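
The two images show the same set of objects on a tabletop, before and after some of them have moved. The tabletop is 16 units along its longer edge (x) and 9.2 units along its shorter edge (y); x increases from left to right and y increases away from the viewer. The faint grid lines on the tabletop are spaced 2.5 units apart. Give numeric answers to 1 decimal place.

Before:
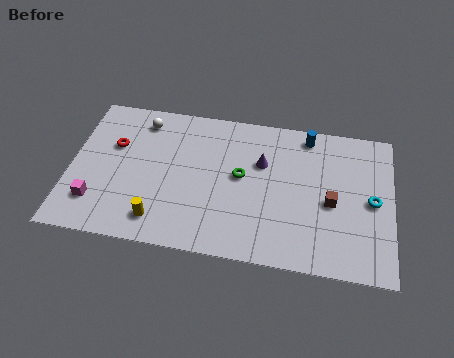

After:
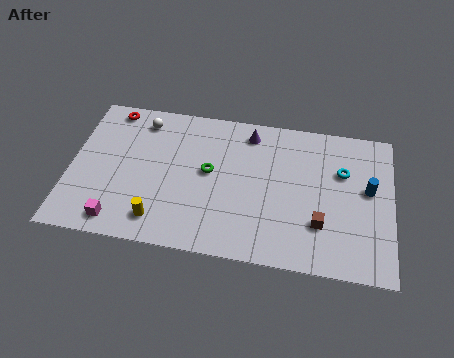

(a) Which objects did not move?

the white sphere and the yellow cylinder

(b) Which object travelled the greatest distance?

the blue cylinder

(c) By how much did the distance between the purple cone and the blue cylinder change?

+3.5

They were about 3.0 units apart before and 6.5 after — 3.5 units further apart.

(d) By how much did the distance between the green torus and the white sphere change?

-1.4

The distance was about 5.8 in the first image and 4.4 in the second, so they moved 1.4 units closer together.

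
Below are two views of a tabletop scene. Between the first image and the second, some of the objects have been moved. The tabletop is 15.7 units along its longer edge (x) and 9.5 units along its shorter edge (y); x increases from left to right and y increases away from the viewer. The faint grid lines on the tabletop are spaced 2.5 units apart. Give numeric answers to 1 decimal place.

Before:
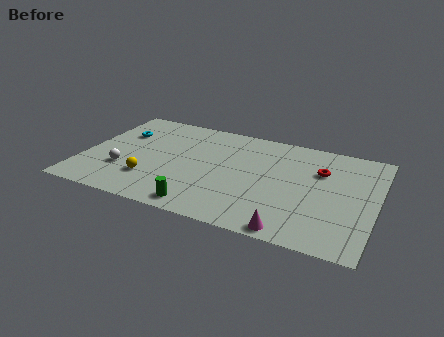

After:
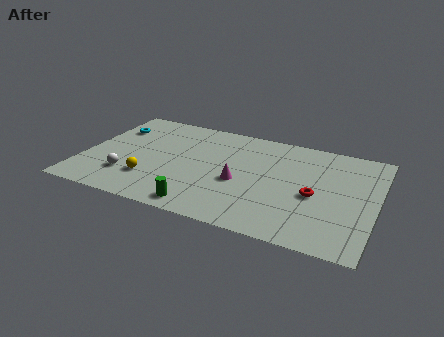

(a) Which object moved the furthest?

the magenta cone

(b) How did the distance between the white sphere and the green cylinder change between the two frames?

-0.5

The distance was about 4.9 in the first image and 4.4 in the second, so they moved 0.5 units closer together.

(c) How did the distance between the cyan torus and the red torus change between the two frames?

+0.7

Before: roughly 10.9 units apart; after: 11.6. That's 0.7 units further apart.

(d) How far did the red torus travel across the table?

2.3

From (12.6, 6.5) to (12.5, 4.2), the red torus covered √(0.1² + 2.3²) ≈ 2.3 units.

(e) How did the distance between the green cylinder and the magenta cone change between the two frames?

-1.4

They were about 4.8 units apart before and 3.4 after — 1.4 units closer together.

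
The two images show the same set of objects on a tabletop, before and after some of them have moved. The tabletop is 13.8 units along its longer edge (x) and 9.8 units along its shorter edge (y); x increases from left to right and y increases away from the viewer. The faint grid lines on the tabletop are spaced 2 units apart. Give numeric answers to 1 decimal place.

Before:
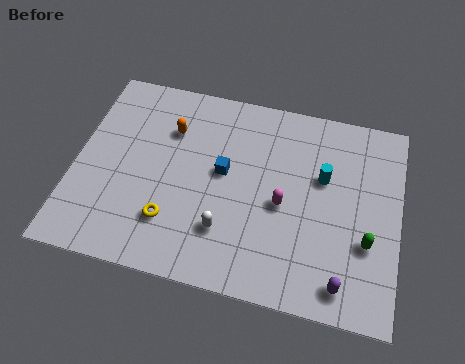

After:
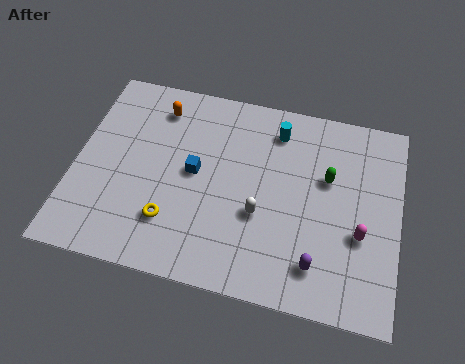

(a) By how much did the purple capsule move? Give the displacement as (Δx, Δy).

(-1.1, 0.6)

The purple capsule started near (11.6, 1.3) and ended near (10.5, 1.9).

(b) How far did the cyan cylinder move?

2.8

From (10.5, 6.1) to (8.4, 8.0), the cyan cylinder covered √(2.1² + 1.9²) ≈ 2.8 units.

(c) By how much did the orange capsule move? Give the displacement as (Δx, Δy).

(-0.6, 1.0)

From the two frames, the orange capsule sits at roughly (3.9, 7.0) before and (3.3, 8.0) after.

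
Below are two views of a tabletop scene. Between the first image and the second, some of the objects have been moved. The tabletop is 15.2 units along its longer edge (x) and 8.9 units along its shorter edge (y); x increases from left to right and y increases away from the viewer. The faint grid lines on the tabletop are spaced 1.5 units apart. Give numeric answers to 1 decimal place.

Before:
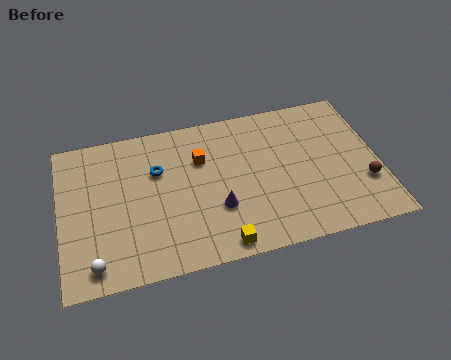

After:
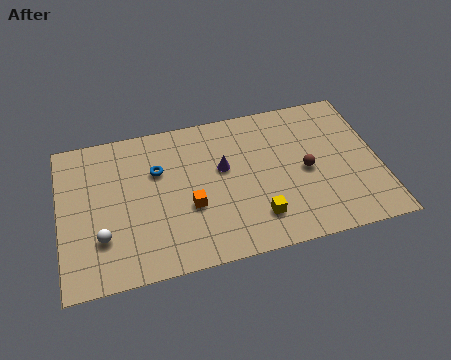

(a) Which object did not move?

the blue torus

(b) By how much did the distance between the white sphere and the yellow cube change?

+1.4

Before: roughly 5.9 units apart; after: 7.3. That's 1.4 units further apart.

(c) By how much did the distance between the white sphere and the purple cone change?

+0.3

Before: roughly 6.2 units apart; after: 6.5. That's 0.3 units further apart.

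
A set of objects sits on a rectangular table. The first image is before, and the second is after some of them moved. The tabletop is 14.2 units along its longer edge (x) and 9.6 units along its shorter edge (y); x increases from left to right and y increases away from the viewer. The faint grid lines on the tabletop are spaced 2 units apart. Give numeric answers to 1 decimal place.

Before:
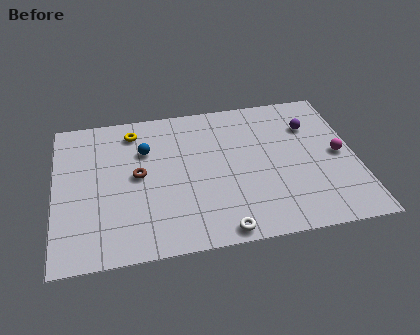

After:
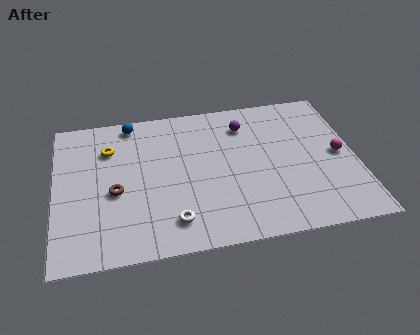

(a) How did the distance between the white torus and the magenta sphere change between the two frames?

+1.5

Before: roughly 7.0 units apart; after: 8.5. That's 1.5 units further apart.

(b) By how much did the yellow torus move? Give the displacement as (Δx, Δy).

(-1.2, -1.0)

The yellow torus was at about (3.8, 8.0) and moved to about (2.6, 7.0).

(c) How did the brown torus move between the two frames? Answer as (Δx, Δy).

(-1.1, -0.9)

The brown torus was at about (3.9, 5.0) and moved to about (2.8, 4.1).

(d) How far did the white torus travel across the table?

2.4

The white torus moved from about (7.6, 0.8) to (5.4, 1.8), a distance of √(2.2² + 1.0²) ≈ 2.4.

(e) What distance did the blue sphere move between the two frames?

2.1

From (4.3, 6.6) to (3.7, 8.6), the blue sphere covered √(0.6² + 2.0²) ≈ 2.1 units.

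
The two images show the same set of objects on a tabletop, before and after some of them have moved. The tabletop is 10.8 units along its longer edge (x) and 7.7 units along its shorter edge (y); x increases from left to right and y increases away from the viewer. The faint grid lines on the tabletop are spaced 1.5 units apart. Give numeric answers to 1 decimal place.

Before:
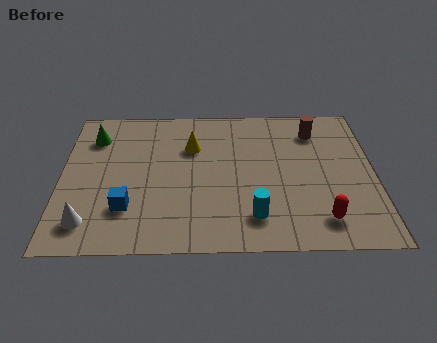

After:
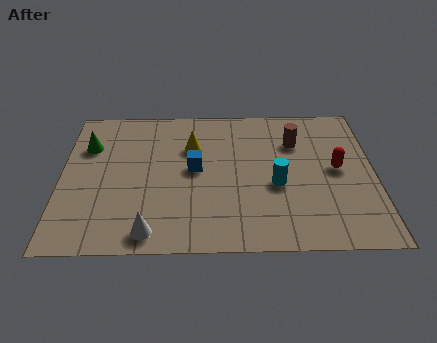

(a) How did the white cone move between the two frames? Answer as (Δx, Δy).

(2.1, -0.5)

The white cone started near (1.0, 1.4) and ended near (3.1, 0.9).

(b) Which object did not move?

the yellow cone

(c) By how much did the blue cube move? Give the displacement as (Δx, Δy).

(2.3, 2.0)

The blue cube was at about (2.3, 2.1) and moved to about (4.6, 4.1).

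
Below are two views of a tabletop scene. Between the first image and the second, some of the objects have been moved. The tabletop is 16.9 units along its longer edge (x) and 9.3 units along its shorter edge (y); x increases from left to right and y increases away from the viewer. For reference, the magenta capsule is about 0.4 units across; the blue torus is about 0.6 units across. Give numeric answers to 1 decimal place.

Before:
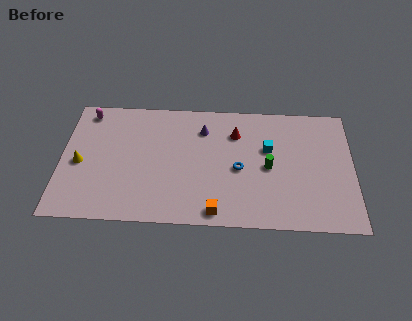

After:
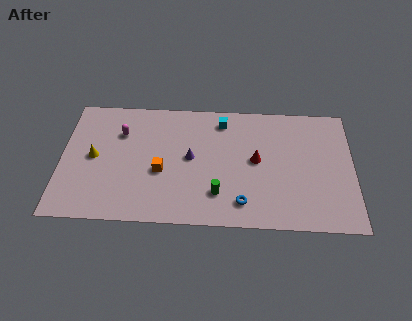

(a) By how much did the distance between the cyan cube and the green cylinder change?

+4.1

The distance was about 1.4 in the first image and 5.5 in the second, so they moved 4.1 units further apart.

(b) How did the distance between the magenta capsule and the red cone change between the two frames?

-0.7

They were about 8.8 units apart before and 8.1 after — 0.7 units closer together.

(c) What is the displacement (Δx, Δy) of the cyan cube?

(-2.7, 2.0)

From the two frames, the cyan cube sits at roughly (12.0, 5.8) before and (9.3, 7.8) after.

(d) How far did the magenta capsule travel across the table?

2.5

The magenta capsule was near (1.4, 8.1) before and (3.4, 6.6) after, so it travelled √(2.0² + 1.5²) ≈ 2.5 units.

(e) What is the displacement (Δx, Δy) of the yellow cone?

(0.8, 0.5)

The yellow cone was at about (1.1, 4.2) and moved to about (1.9, 4.7).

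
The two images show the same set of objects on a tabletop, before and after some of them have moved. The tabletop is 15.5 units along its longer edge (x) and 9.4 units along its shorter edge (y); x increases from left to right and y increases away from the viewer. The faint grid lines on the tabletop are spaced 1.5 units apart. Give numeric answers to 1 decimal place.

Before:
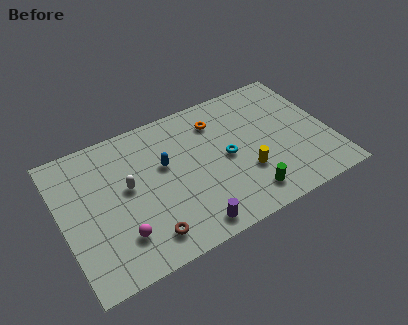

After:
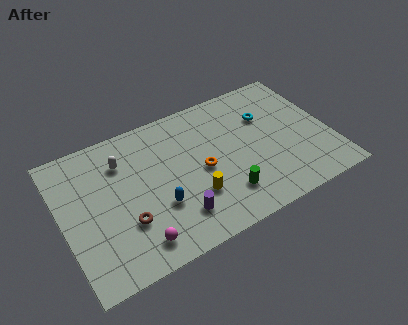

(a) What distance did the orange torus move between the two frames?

3.2

The orange torus moved from about (9.3, 7.3) to (8.0, 4.4), a distance of √(1.3² + 2.9²) ≈ 3.2.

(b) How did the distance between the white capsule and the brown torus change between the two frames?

+0.4

Before: roughly 3.6 units apart; after: 4.0. That's 0.4 units further apart.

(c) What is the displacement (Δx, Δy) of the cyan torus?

(2.6, 1.8)

The cyan torus was at about (9.5, 4.6) and moved to about (12.1, 6.4).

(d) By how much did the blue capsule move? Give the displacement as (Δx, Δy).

(-0.7, -2.5)

The blue capsule was at about (6.0, 5.7) and moved to about (5.3, 3.2).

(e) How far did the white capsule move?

1.8

From (3.8, 5.2) to (3.7, 7.0), the white capsule covered √(0.1² + 1.8²) ≈ 1.8 units.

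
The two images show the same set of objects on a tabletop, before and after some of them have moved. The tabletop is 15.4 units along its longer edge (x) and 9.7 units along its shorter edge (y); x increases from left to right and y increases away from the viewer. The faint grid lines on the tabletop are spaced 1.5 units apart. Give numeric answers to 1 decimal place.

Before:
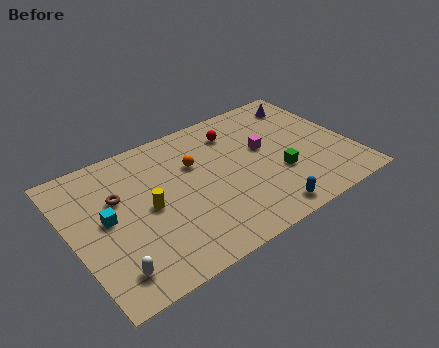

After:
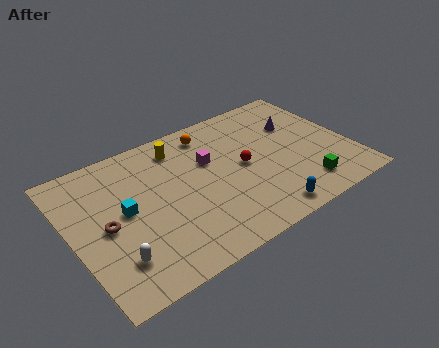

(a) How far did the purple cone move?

1.7

The purple cone moved from about (13.7, 8.0) to (12.9, 6.5), a distance of √(0.8² + 1.5²) ≈ 1.7.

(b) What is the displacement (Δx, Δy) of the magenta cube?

(-3.0, 0.6)

From the two frames, the magenta cube sits at roughly (10.8, 5.6) before and (7.8, 6.2) after.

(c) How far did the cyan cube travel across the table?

1.0

The cyan cube moved from about (1.9, 5.1) to (2.9, 5.1), a distance of √(1.0² + 0.0²) ≈ 1.0.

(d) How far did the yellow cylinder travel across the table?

4.0

The yellow cylinder moved from about (4.1, 4.7) to (6.4, 8.0), a distance of √(2.3² + 3.3²) ≈ 4.0.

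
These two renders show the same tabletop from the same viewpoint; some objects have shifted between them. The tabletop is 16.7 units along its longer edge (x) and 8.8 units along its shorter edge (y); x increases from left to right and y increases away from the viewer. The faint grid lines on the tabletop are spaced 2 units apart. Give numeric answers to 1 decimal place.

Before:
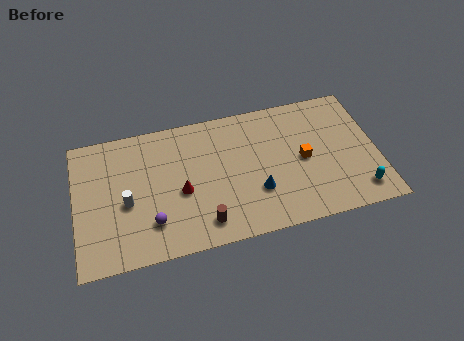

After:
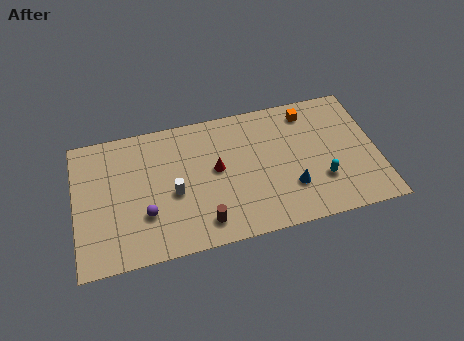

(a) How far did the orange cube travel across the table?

3.1

The orange cube moved from about (12.6, 4.3) to (13.1, 7.4), a distance of √(0.5² + 3.1²) ≈ 3.1.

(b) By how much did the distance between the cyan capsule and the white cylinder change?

-4.7

Before: roughly 12.9 units apart; after: 8.2. That's 4.7 units closer together.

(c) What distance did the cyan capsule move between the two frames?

2.3

The cyan capsule moved from about (15.5, 1.5) to (13.5, 2.7), a distance of √(2.0² + 1.2²) ≈ 2.3.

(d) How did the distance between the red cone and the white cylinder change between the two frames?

-0.4

They were about 3.0 units apart before and 2.6 after — 0.4 units closer together.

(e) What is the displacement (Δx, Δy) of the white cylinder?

(2.6, 0.0)

The white cylinder was at about (2.8, 3.8) and moved to about (5.4, 3.8).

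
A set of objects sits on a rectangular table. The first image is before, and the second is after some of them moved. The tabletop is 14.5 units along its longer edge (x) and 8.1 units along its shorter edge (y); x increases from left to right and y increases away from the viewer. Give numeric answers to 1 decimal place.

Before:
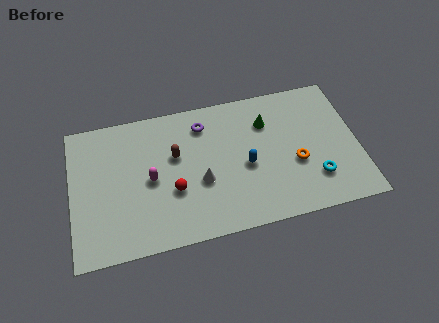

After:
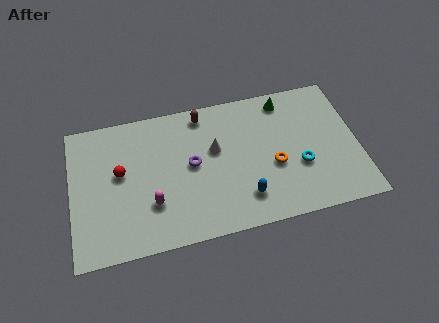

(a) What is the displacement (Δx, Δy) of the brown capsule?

(1.5, 2.1)

From the two frames, the brown capsule sits at roughly (5.3, 5.0) before and (6.8, 7.1) after.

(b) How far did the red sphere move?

3.1

The red sphere was near (5.1, 3.0) before and (2.5, 4.6) after, so it travelled √(2.6² + 1.6²) ≈ 3.1 units.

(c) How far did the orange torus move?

1.1

The orange torus was near (11.3, 3.2) before and (10.2, 3.3) after, so it travelled √(1.1² + 0.1²) ≈ 1.1 units.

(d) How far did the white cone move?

1.9

The white cone was near (6.5, 3.2) before and (7.3, 4.9) after, so it travelled √(0.8² + 1.7²) ≈ 1.9 units.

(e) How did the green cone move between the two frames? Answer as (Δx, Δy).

(1.0, 1.1)

From the two frames, the green cone sits at roughly (10.0, 5.9) before and (11.0, 7.0) after.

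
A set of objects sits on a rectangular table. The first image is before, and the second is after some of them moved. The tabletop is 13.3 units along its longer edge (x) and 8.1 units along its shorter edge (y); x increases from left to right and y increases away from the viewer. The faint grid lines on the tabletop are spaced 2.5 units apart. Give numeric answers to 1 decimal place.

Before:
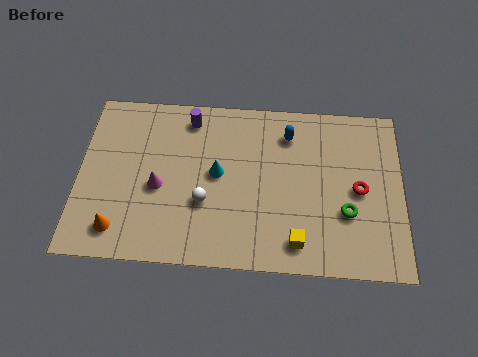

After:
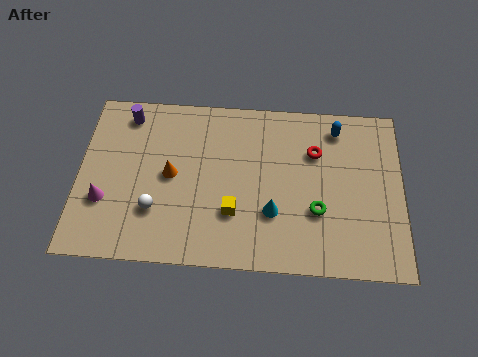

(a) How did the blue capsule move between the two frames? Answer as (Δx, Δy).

(2.0, 0.4)

The blue capsule was at about (8.6, 6.4) and moved to about (10.6, 6.8).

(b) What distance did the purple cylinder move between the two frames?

2.6

From (4.5, 6.9) to (1.9, 6.9), the purple cylinder covered √(2.6² + 0.0²) ≈ 2.6 units.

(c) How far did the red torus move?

2.5

The red torus was near (11.5, 3.9) before and (9.7, 5.6) after, so it travelled √(1.8² + 1.7²) ≈ 2.5 units.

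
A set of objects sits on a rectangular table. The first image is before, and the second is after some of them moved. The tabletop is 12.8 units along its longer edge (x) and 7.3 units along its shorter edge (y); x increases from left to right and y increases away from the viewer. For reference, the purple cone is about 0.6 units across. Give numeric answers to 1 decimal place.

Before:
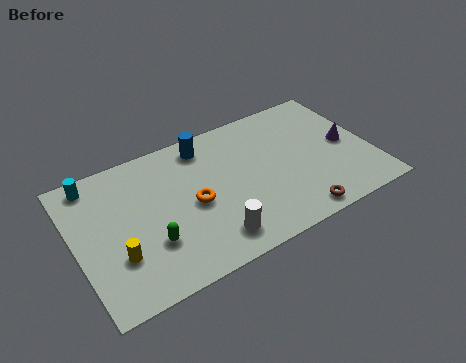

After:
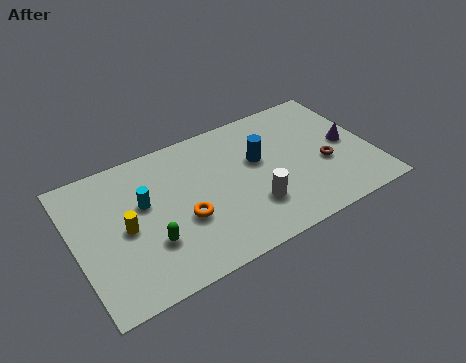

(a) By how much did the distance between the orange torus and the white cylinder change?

+0.8

The distance was about 2.2 in the first image and 3.0 in the second, so they moved 0.8 units further apart.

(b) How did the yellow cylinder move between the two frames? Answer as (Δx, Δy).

(0.5, 1.2)

The yellow cylinder was at about (1.6, 2.3) and moved to about (2.1, 3.5).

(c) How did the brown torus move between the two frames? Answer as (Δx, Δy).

(1.6, 2.1)

From the two frames, the brown torus sits at roughly (9.1, 0.8) before and (10.7, 2.9) after.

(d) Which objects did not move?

the green capsule and the purple cone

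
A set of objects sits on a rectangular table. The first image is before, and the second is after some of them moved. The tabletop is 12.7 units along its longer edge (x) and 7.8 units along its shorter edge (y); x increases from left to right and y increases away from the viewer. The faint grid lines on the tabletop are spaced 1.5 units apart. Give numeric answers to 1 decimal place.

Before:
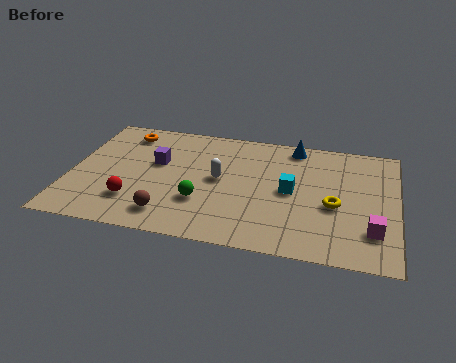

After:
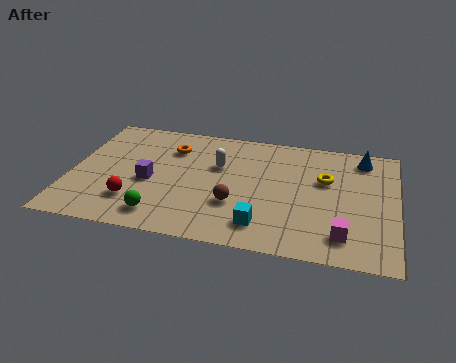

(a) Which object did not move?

the red sphere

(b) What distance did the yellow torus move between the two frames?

1.6

From (10.3, 3.3) to (9.9, 4.9), the yellow torus covered √(0.4² + 1.6²) ≈ 1.6 units.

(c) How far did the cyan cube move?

2.6

The cyan cube was near (8.6, 3.9) before and (7.6, 1.5) after, so it travelled √(1.0² + 2.4²) ≈ 2.6 units.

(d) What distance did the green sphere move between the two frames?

1.9

The green sphere was near (5.2, 2.5) before and (3.7, 1.3) after, so it travelled √(1.5² + 1.2²) ≈ 1.9 units.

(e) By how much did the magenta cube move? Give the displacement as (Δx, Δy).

(-1.1, -0.5)

From the two frames, the magenta cube sits at roughly (11.8, 2.0) before and (10.7, 1.5) after.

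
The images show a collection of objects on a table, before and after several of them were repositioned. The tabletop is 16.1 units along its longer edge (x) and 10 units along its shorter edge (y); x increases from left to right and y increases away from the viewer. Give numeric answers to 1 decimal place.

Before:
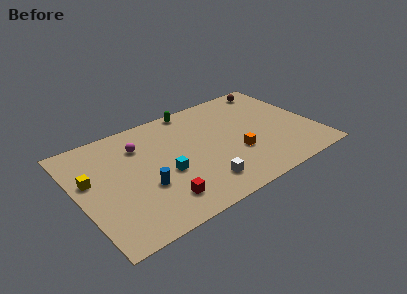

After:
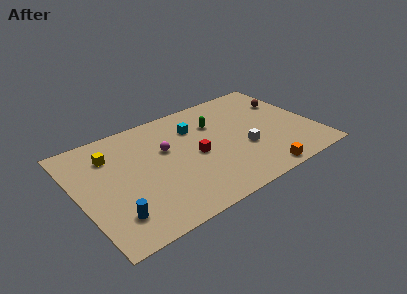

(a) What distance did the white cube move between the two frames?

3.7

The white cube was near (7.8, 2.0) before and (11.1, 3.7) after, so it travelled √(3.3² + 1.7²) ≈ 3.7 units.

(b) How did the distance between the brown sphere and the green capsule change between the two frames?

-0.6

The distance was about 5.7 in the first image and 5.1 in the second, so they moved 0.6 units closer together.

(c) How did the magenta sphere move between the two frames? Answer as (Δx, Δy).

(1.6, -1.2)

The magenta sphere started near (4.5, 7.4) and ended near (6.1, 6.2).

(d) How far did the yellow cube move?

2.2

From (0.9, 6.0) to (2.5, 7.5), the yellow cube covered √(1.6² + 1.5²) ≈ 2.2 units.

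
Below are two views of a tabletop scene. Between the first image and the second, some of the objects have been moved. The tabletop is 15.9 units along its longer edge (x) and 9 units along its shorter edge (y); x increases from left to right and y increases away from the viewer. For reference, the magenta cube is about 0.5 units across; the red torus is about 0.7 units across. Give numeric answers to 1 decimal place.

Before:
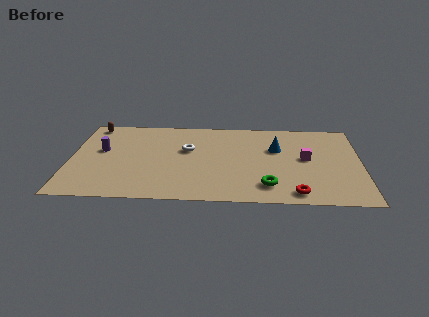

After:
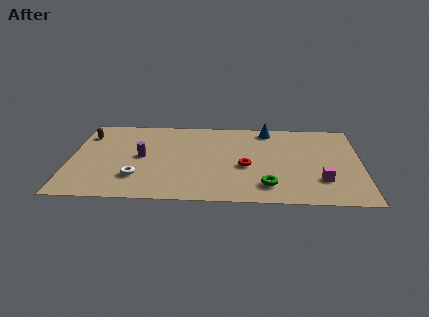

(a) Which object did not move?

the green torus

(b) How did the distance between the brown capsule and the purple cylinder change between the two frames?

+1.0

They were about 2.9 units apart before and 3.9 after — 1.0 units further apart.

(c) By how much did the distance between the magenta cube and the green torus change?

-0.7

The distance was about 3.7 in the first image and 3.0 in the second, so they moved 0.7 units closer together.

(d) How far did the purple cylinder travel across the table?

2.3

The purple cylinder moved from about (1.7, 5.2) to (3.9, 4.6), a distance of √(2.2² + 0.6²) ≈ 2.3.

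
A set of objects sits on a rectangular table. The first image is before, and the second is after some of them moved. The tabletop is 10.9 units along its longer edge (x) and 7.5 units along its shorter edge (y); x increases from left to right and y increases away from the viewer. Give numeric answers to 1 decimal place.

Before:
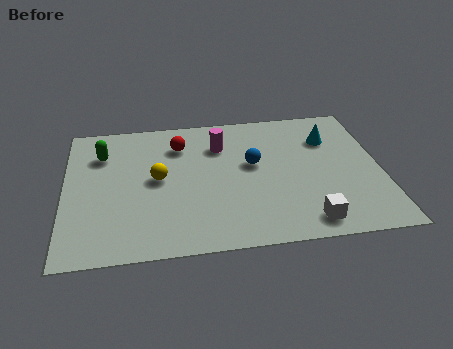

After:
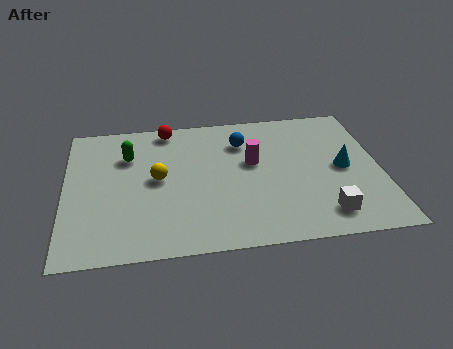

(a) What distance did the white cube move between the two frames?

0.7

From (8.2, 1.0) to (8.8, 1.3), the white cube covered √(0.6² + 0.3²) ≈ 0.7 units.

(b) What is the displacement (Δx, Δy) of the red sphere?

(-0.4, 1.0)

The red sphere was at about (4.0, 5.7) and moved to about (3.6, 6.7).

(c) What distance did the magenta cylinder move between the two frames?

1.6

From (5.4, 5.5) to (6.5, 4.4), the magenta cylinder covered √(1.1² + 1.1²) ≈ 1.6 units.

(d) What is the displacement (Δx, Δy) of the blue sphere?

(-0.3, 1.3)

The blue sphere started near (6.5, 4.3) and ended near (6.2, 5.6).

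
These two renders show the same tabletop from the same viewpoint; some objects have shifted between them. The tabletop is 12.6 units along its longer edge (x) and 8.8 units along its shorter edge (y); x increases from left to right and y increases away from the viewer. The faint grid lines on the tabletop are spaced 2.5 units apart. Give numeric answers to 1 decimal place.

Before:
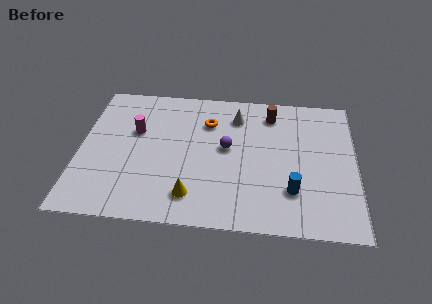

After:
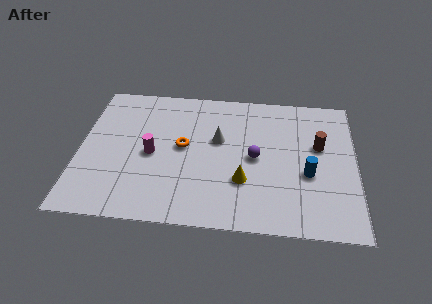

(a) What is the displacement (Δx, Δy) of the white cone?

(-0.8, -1.6)

The white cone was at about (7.1, 6.9) and moved to about (6.3, 5.3).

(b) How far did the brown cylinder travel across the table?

2.9

The brown cylinder was near (8.7, 7.2) before and (10.9, 5.3) after, so it travelled √(2.2² + 1.9²) ≈ 2.9 units.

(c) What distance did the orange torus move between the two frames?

2.0

From (5.8, 6.4) to (4.7, 4.7), the orange torus covered √(1.1² + 1.7²) ≈ 2.0 units.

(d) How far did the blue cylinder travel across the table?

1.3

The blue cylinder was near (9.7, 2.4) before and (10.4, 3.5) after, so it travelled √(0.7² + 1.1²) ≈ 1.3 units.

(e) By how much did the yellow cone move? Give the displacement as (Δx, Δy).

(2.3, 1.1)

The yellow cone was at about (5.2, 1.7) and moved to about (7.5, 2.8).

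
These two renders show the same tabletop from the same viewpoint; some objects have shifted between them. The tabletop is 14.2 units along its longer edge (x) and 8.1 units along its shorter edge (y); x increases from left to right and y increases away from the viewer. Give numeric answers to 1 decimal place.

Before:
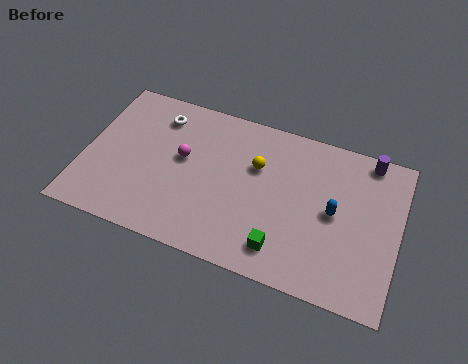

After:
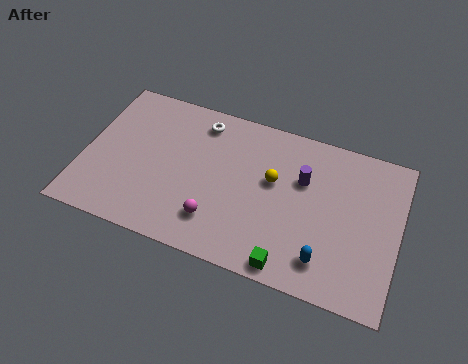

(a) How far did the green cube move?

0.8

From (9.2, 1.5) to (9.6, 0.8), the green cube covered √(0.4² + 0.7²) ≈ 0.8 units.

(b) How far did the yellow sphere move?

0.9

The yellow sphere was near (7.7, 5.3) before and (8.5, 4.8) after, so it travelled √(0.8² + 0.5²) ≈ 0.9 units.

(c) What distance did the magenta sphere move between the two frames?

3.2

From (4.4, 4.6) to (6.2, 1.9), the magenta sphere covered √(1.8² + 2.7²) ≈ 3.2 units.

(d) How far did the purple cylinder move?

3.4

From (12.6, 7.3) to (9.8, 5.3), the purple cylinder covered √(2.8² + 2.0²) ≈ 3.4 units.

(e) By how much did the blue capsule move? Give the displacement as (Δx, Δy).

(-0.2, -2.5)

From the two frames, the blue capsule sits at roughly (11.3, 4.1) before and (11.1, 1.6) after.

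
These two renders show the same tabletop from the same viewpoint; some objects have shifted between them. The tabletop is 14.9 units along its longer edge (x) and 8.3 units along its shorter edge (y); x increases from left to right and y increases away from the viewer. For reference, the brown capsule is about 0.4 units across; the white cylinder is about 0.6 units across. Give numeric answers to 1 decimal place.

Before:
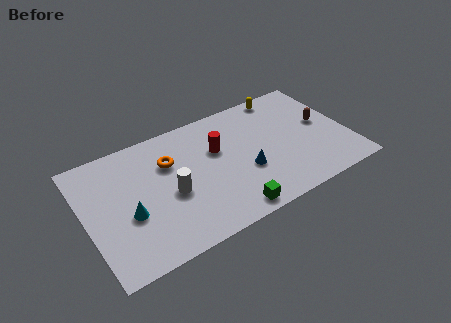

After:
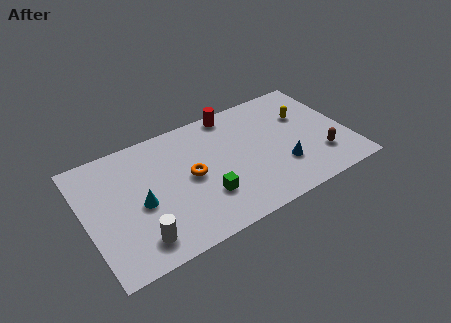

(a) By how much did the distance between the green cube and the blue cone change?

+1.8

The distance was about 2.6 in the first image and 4.4 in the second, so they moved 1.8 units further apart.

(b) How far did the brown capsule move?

2.4

The brown capsule moved from about (13.6, 4.5) to (13.1, 2.2), a distance of √(0.5² + 2.3²) ≈ 2.4.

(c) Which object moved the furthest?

the white cylinder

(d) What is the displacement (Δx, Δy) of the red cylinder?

(1.2, 2.2)

The red cylinder was at about (7.6, 5.3) and moved to about (8.8, 7.5).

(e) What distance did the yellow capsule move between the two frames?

2.2

From (11.8, 7.5) to (12.7, 5.5), the yellow capsule covered √(0.9² + 2.0²) ≈ 2.2 units.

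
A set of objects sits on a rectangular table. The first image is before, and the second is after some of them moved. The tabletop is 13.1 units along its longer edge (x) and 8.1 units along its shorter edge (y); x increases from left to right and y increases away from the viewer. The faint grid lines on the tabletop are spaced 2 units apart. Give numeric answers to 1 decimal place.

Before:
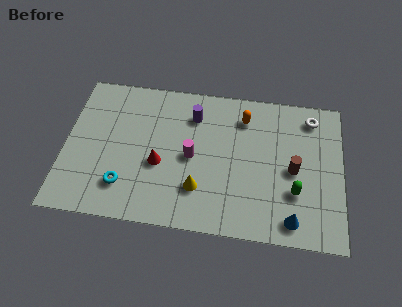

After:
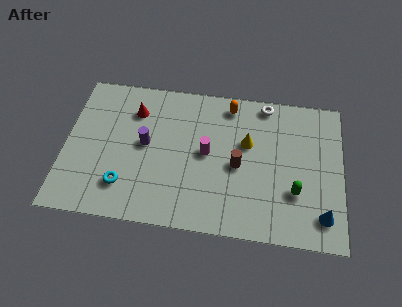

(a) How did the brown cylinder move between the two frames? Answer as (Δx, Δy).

(-2.6, -0.1)

From the two frames, the brown cylinder sits at roughly (10.8, 3.8) before and (8.2, 3.7) after.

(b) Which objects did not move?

the green capsule and the cyan torus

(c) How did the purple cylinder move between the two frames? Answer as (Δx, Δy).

(-2.2, -1.9)

The purple cylinder was at about (6.0, 6.2) and moved to about (3.8, 4.3).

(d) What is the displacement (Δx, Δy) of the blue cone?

(1.4, 0.4)

The blue cone was at about (10.8, 1.1) and moved to about (12.2, 1.5).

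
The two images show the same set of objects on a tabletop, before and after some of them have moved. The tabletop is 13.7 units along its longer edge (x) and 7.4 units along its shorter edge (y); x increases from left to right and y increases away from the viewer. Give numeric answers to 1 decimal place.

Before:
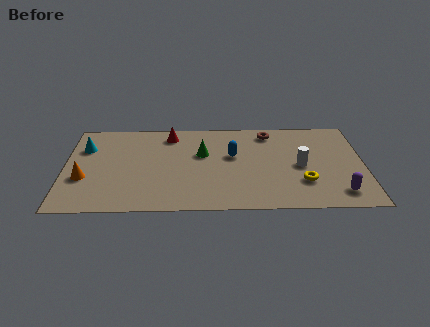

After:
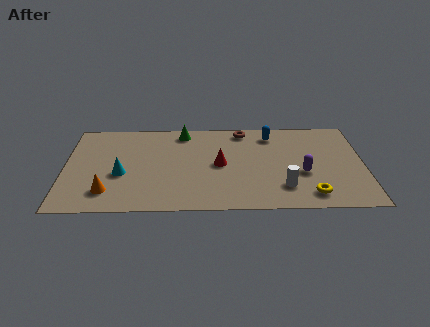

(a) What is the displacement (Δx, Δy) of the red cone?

(2.3, -2.5)

The red cone started near (4.8, 6.2) and ended near (7.1, 3.7).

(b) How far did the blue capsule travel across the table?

2.5

The blue capsule moved from about (7.7, 4.4) to (9.5, 6.1), a distance of √(1.8² + 1.7²) ≈ 2.5.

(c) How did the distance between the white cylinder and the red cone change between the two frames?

-3.1

Before: roughly 6.6 units apart; after: 3.5. That's 3.1 units closer together.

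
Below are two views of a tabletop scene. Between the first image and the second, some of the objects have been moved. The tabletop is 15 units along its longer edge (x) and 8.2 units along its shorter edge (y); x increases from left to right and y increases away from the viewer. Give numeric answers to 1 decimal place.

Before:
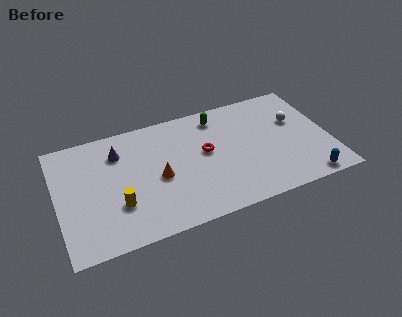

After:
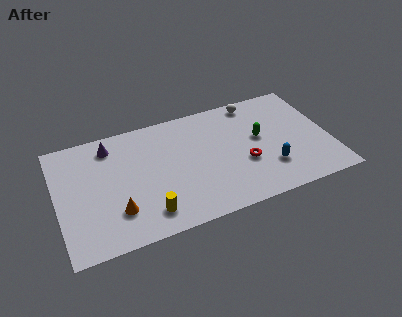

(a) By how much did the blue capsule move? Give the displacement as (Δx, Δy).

(-1.9, 1.5)

The blue capsule was at about (13.4, 0.8) and moved to about (11.5, 2.3).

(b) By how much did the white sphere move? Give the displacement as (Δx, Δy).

(-2.1, 2.1)

The white sphere was at about (13.3, 5.2) and moved to about (11.2, 7.3).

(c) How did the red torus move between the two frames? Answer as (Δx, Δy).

(2.0, -1.5)

The red torus started near (8.2, 4.6) and ended near (10.2, 3.1).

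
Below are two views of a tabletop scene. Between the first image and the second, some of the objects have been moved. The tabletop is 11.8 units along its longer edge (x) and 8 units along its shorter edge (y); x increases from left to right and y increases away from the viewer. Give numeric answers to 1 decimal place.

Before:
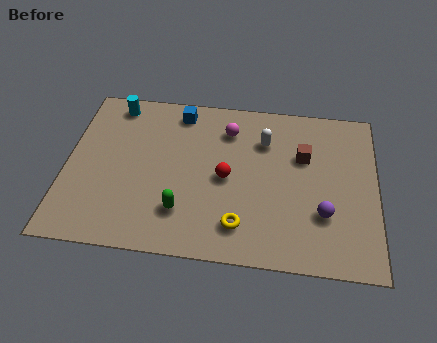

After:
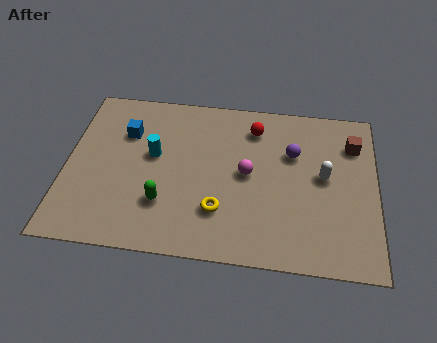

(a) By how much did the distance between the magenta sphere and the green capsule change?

-0.9

The distance was about 4.5 in the first image and 3.6 in the second, so they moved 0.9 units closer together.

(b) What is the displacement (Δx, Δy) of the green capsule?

(-0.7, 0.3)

From the two frames, the green capsule sits at roughly (4.5, 2.0) before and (3.8, 2.3) after.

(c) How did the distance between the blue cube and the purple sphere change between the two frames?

-0.7

They were about 7.1 units apart before and 6.4 after — 0.7 units closer together.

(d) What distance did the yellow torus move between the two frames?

1.0

The yellow torus moved from about (6.7, 1.6) to (5.9, 2.2), a distance of √(0.8² + 0.6²) ≈ 1.0.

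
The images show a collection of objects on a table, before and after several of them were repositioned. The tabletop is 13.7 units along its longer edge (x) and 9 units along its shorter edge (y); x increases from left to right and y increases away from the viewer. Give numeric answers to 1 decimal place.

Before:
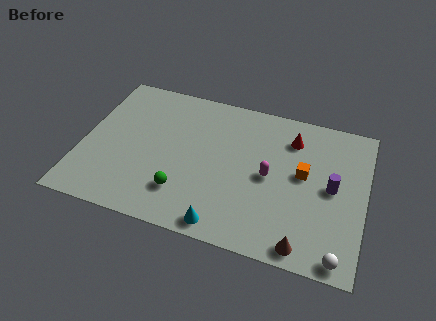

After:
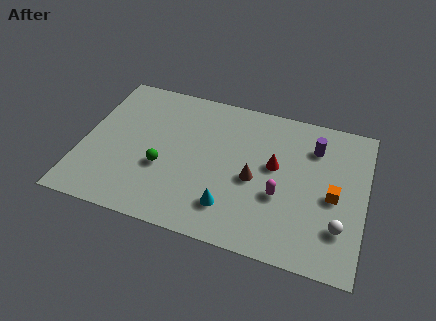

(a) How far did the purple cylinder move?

2.4

From (12.1, 4.6) to (11.1, 6.8), the purple cylinder covered √(1.0² + 2.2²) ≈ 2.4 units.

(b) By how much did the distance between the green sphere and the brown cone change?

-1.6

The distance was about 6.0 in the first image and 4.4 in the second, so they moved 1.6 units closer together.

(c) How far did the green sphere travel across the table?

1.6

From (5.1, 2.2) to (4.0, 3.4), the green sphere covered √(1.1² + 1.2²) ≈ 1.6 units.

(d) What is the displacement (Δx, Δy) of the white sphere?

(-0.1, 1.6)

From the two frames, the white sphere sits at roughly (12.7, 0.8) before and (12.6, 2.4) after.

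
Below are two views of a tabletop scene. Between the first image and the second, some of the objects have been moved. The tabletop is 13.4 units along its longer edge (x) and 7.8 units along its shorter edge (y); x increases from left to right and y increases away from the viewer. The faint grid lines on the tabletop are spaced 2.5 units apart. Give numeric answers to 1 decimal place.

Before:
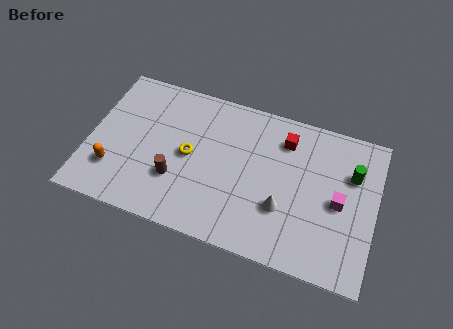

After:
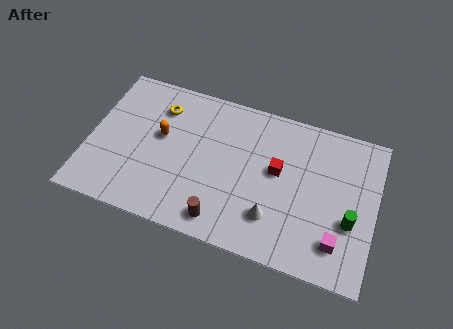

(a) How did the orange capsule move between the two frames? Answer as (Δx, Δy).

(2.0, 2.4)

The orange capsule started near (1.3, 2.1) and ended near (3.3, 4.5).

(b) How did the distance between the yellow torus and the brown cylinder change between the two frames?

+4.5

They were about 1.5 units apart before and 6.0 after — 4.5 units further apart.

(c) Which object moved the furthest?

the orange capsule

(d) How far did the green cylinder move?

2.4

The green cylinder moved from about (12.2, 5.3) to (12.3, 2.9), a distance of √(0.1² + 2.4²) ≈ 2.4.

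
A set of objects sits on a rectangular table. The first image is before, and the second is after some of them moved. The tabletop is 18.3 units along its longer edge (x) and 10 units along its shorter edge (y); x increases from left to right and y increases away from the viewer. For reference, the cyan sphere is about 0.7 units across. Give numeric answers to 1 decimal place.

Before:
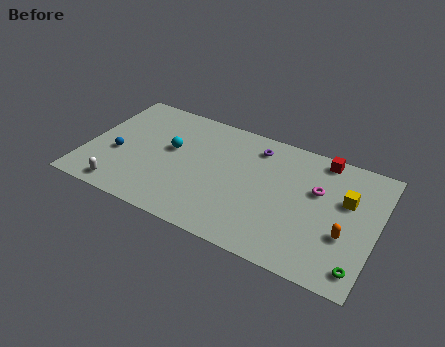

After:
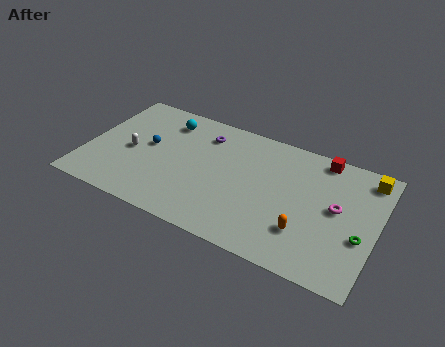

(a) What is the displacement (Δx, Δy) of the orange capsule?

(-2.4, -0.8)

The orange capsule was at about (16.5, 3.6) and moved to about (14.1, 2.8).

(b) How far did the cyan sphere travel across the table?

2.4

From (5.2, 5.8) to (4.6, 8.1), the cyan sphere covered √(0.6² + 2.3²) ≈ 2.4 units.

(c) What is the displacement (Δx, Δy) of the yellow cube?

(1.1, 2.3)

The yellow cube was at about (16.3, 6.3) and moved to about (17.4, 8.6).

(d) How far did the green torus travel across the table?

2.3

The green torus was near (17.5, 1.5) before and (17.4, 3.8) after, so it travelled √(0.1² + 2.3²) ≈ 2.3 units.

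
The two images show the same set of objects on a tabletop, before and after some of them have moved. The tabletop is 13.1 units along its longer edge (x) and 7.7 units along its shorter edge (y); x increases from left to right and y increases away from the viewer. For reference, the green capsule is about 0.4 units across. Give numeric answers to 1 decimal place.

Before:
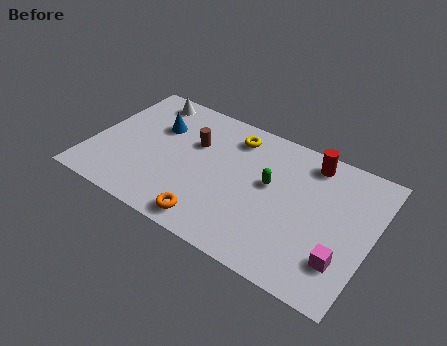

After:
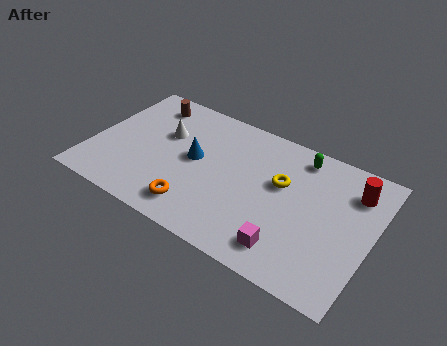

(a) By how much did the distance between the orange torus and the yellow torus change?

-0.5

Before: roughly 5.3 units apart; after: 4.8. That's 0.5 units closer together.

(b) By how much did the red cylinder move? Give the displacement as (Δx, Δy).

(2.1, -0.7)

The red cylinder started near (9.9, 6.6) and ended near (12.0, 5.9).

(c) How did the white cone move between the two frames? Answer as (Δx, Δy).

(1.2, -1.8)

The white cone started near (2.0, 6.7) and ended near (3.2, 4.9).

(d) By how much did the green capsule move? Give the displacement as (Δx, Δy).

(1.1, 2.2)

The green capsule started near (8.3, 4.4) and ended near (9.4, 6.6).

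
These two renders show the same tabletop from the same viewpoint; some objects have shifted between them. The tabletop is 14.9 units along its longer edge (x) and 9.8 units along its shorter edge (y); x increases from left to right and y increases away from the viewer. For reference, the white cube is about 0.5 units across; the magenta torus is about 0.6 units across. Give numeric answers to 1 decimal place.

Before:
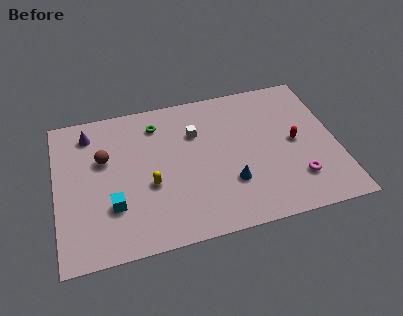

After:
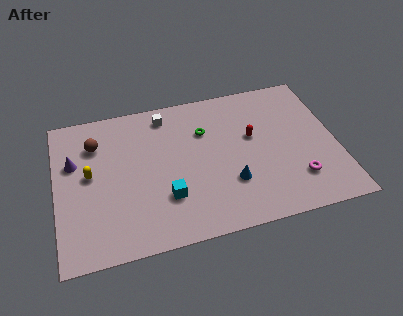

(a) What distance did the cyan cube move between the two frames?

2.8

The cyan cube was near (2.9, 3.0) before and (5.7, 2.9) after, so it travelled √(2.8² + 0.1²) ≈ 2.8 units.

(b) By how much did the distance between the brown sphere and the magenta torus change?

+0.8

They were about 10.7 units apart before and 11.5 after — 0.8 units further apart.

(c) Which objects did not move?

the magenta torus and the blue cone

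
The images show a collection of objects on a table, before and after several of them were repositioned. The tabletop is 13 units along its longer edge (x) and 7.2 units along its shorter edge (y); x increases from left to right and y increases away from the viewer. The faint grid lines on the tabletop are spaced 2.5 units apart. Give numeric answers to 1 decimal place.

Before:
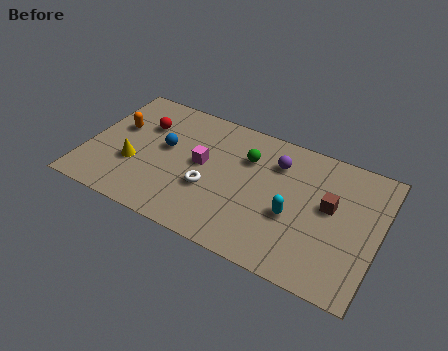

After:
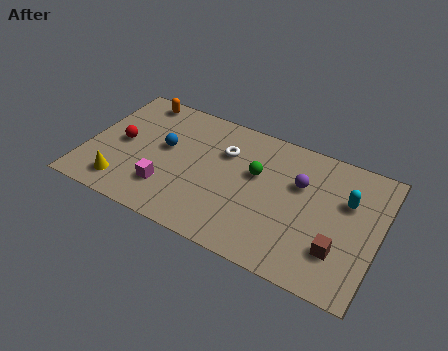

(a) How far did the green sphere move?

0.9

The green sphere was near (7.0, 5.1) before and (7.5, 4.4) after, so it travelled √(0.5² + 0.7²) ≈ 0.9 units.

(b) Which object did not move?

the blue sphere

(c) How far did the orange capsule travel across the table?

2.1

From (1.2, 4.4) to (1.8, 6.4), the orange capsule covered √(0.6² + 2.0²) ≈ 2.1 units.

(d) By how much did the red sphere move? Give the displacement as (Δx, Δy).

(-0.8, -1.4)

The red sphere was at about (2.3, 5.0) and moved to about (1.5, 3.6).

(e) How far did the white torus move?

2.3

The white torus moved from about (5.6, 2.7) to (6.0, 5.0), a distance of √(0.4² + 2.3²) ≈ 2.3.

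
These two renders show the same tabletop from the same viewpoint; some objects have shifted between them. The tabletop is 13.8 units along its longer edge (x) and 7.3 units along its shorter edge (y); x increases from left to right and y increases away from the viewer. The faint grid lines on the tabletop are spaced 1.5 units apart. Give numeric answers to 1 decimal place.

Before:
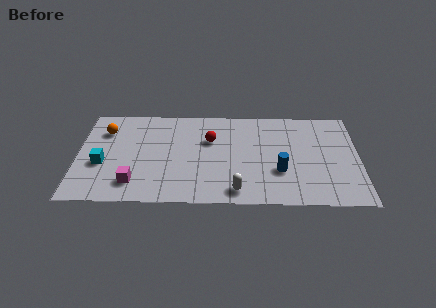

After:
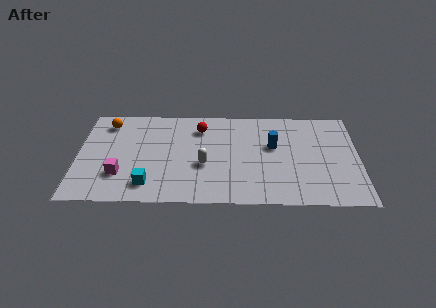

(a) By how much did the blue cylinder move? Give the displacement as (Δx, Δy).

(-0.3, 1.9)

The blue cylinder was at about (9.9, 2.5) and moved to about (9.6, 4.4).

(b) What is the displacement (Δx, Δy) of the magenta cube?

(-0.7, 0.6)

From the two frames, the magenta cube sits at roughly (2.8, 1.5) before and (2.1, 2.1) after.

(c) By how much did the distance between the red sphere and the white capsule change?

-1.2

Before: roughly 4.0 units apart; after: 2.8. That's 1.2 units closer together.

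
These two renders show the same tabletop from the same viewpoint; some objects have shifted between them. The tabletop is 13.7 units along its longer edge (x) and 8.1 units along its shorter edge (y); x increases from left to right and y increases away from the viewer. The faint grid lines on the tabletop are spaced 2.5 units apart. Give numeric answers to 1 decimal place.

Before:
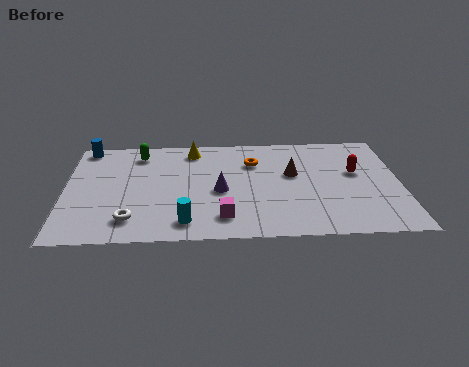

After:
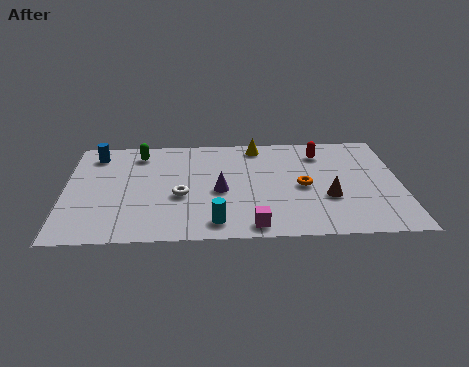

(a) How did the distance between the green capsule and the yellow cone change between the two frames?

+2.7

The distance was about 2.2 in the first image and 4.9 in the second, so they moved 2.7 units further apart.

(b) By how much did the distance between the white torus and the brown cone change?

-1.3

Before: roughly 7.3 units apart; after: 6.0. That's 1.3 units closer together.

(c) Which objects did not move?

the green capsule and the purple cone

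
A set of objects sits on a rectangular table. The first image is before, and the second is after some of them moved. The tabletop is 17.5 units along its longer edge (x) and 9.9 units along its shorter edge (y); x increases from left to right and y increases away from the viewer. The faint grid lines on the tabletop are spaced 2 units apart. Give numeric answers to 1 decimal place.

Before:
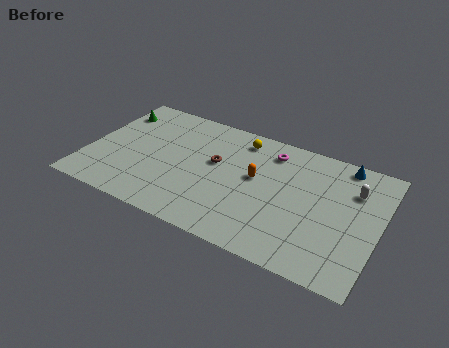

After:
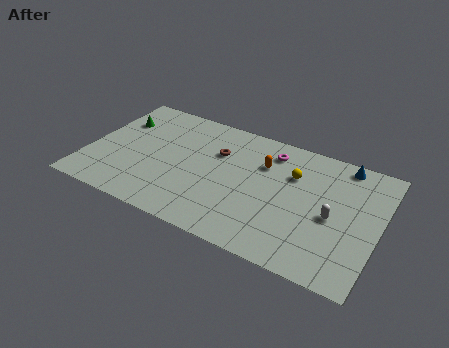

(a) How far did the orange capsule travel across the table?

1.3

From (10.1, 5.6) to (10.4, 6.9), the orange capsule covered √(0.3² + 1.3²) ≈ 1.3 units.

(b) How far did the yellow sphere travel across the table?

3.8

The yellow sphere moved from about (8.8, 8.4) to (12.2, 6.8), a distance of √(3.4² + 1.6²) ≈ 3.8.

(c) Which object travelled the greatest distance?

the yellow sphere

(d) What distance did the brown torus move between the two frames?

0.9

From (7.6, 5.8) to (7.6, 6.7), the brown torus covered √(0.0² + 0.9²) ≈ 0.9 units.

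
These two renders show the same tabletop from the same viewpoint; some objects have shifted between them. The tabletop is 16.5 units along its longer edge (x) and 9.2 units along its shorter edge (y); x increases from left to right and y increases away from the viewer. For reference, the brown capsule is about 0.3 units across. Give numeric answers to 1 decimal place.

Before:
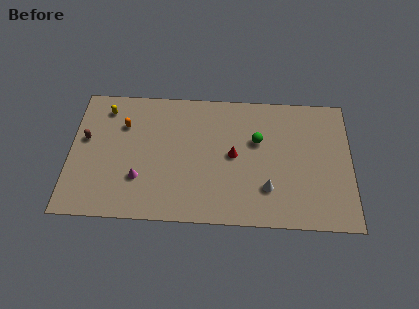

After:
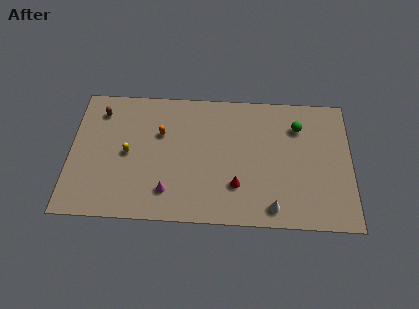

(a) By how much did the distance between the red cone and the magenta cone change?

-1.8

The distance was about 5.8 in the first image and 4.0 in the second, so they moved 1.8 units closer together.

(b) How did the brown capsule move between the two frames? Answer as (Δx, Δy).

(0.8, 2.0)

The brown capsule started near (0.9, 5.4) and ended near (1.7, 7.4).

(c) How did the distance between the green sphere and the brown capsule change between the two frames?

+1.6

They were about 10.1 units apart before and 11.7 after — 1.6 units further apart.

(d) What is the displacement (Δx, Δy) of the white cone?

(0.3, -1.3)

From the two frames, the white cone sits at roughly (11.6, 2.5) before and (11.9, 1.2) after.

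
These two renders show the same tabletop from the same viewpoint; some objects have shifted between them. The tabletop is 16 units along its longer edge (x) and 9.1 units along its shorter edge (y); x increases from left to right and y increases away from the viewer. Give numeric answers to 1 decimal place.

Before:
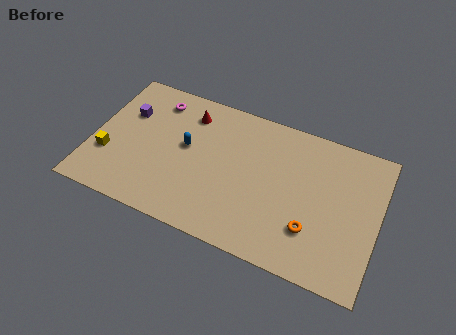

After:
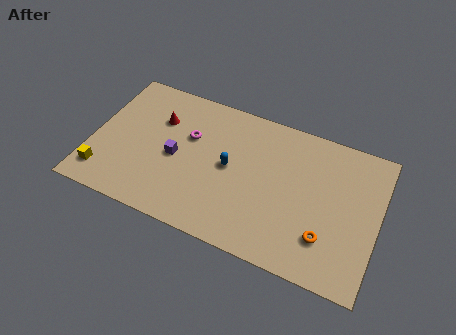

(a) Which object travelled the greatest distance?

the purple cube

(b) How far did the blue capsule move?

2.5

The blue capsule moved from about (5.2, 5.1) to (7.7, 4.7), a distance of √(2.5² + 0.4²) ≈ 2.5.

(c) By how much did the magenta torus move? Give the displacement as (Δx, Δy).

(2.1, -1.7)

The magenta torus was at about (3.2, 7.5) and moved to about (5.3, 5.8).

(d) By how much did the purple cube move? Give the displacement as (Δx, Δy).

(3.0, -1.9)

From the two frames, the purple cube sits at roughly (1.7, 6.1) before and (4.7, 4.2) after.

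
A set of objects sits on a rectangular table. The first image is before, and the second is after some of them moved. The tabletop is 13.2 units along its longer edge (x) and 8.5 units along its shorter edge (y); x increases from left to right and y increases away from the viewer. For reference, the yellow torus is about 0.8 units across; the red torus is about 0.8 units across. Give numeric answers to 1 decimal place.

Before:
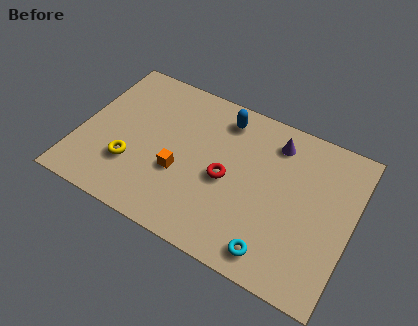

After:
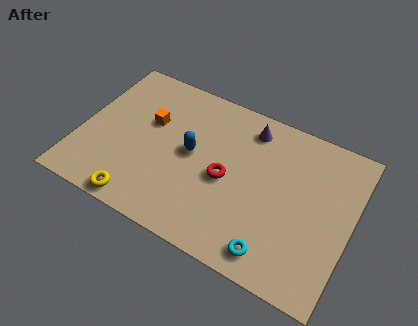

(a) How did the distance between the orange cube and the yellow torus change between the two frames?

+2.1

Before: roughly 2.4 units apart; after: 4.5. That's 2.1 units further apart.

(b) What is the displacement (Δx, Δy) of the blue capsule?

(-1.2, -2.6)

The blue capsule was at about (6.6, 7.1) and moved to about (5.4, 4.5).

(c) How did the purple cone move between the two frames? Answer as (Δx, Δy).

(-1.3, 0.2)

The purple cone was at about (9.2, 6.9) and moved to about (7.9, 7.1).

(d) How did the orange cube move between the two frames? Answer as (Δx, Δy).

(-1.8, 2.1)

From the two frames, the orange cube sits at roughly (5.0, 3.2) before and (3.2, 5.3) after.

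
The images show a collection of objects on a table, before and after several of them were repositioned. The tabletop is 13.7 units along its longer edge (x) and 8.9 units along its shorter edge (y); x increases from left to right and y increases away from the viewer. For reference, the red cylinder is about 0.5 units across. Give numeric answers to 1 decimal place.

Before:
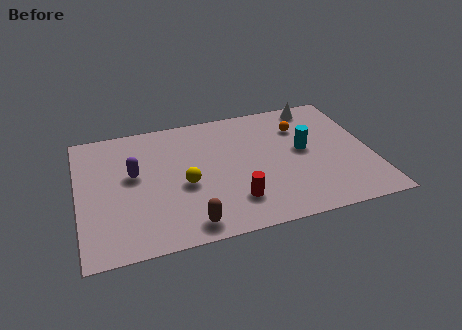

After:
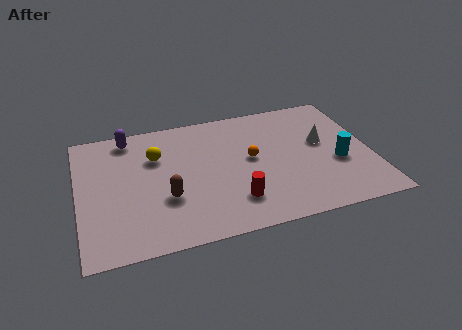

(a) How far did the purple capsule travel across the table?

2.7

The purple capsule moved from about (2.6, 5.1) to (2.5, 7.8), a distance of √(0.1² + 2.7²) ≈ 2.7.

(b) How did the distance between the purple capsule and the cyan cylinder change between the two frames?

+2.5

The distance was about 8.0 in the first image and 10.5 in the second, so they moved 2.5 units further apart.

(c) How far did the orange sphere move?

3.0

The orange sphere was near (10.6, 6.5) before and (8.1, 4.8) after, so it travelled √(2.5² + 1.7²) ≈ 3.0 units.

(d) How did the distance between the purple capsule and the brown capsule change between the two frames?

+0.3

Before: roughly 4.6 units apart; after: 4.9. That's 0.3 units further apart.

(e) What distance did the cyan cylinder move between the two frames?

2.0

From (10.6, 4.8) to (12.1, 3.5), the cyan cylinder covered √(1.5² + 1.3²) ≈ 2.0 units.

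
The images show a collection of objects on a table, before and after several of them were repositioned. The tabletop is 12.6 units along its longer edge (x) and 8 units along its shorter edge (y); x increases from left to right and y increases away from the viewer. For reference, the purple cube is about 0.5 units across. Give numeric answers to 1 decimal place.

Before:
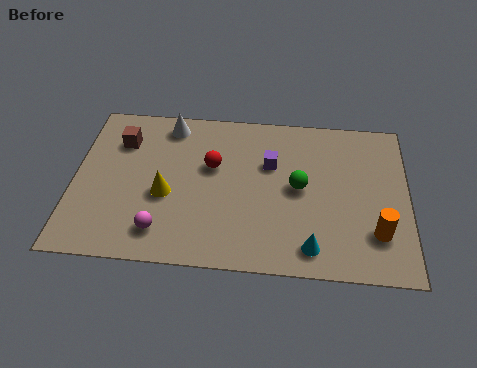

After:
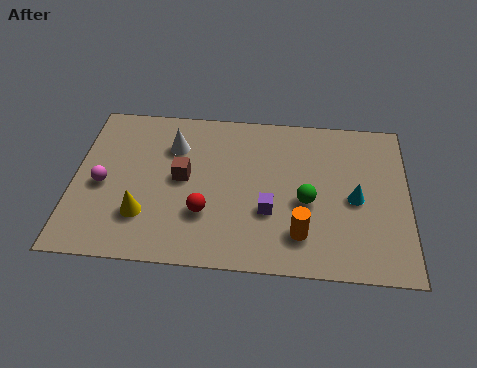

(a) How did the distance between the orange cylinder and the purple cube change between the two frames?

-3.5

They were about 5.1 units apart before and 1.6 after — 3.5 units closer together.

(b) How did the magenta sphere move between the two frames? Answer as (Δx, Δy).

(-2.3, 2.1)

The magenta sphere was at about (3.4, 1.5) and moved to about (1.1, 3.6).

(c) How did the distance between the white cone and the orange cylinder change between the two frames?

-2.9

Before: roughly 9.2 units apart; after: 6.3. That's 2.9 units closer together.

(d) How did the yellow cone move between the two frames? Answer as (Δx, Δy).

(-0.8, -1.1)

The yellow cone was at about (3.5, 3.3) and moved to about (2.7, 2.2).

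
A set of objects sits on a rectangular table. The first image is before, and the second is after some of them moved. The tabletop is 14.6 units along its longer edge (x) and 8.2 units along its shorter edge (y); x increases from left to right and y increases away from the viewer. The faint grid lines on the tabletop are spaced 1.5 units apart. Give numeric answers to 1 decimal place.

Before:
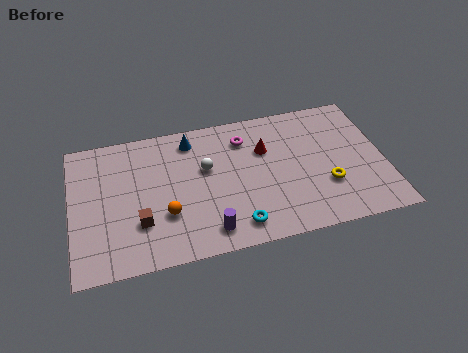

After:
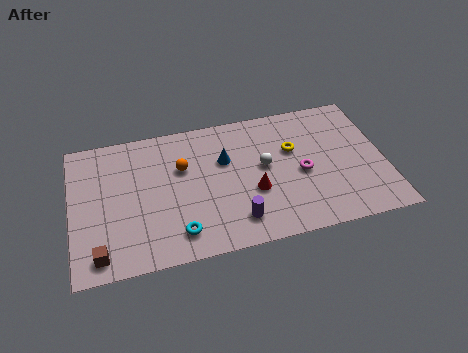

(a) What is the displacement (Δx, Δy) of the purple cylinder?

(1.3, 0.3)

From the two frames, the purple cylinder sits at roughly (6.2, 1.3) before and (7.5, 1.6) after.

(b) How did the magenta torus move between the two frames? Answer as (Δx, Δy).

(2.5, -2.7)

The magenta torus started near (8.2, 6.4) and ended near (10.7, 3.7).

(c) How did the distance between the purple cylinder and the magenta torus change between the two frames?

-1.7

The distance was about 5.5 in the first image and 3.8 in the second, so they moved 1.7 units closer together.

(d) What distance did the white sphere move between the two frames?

2.7

The white sphere was near (6.3, 5.0) before and (9.0, 4.5) after, so it travelled √(2.7² + 0.5²) ≈ 2.7 units.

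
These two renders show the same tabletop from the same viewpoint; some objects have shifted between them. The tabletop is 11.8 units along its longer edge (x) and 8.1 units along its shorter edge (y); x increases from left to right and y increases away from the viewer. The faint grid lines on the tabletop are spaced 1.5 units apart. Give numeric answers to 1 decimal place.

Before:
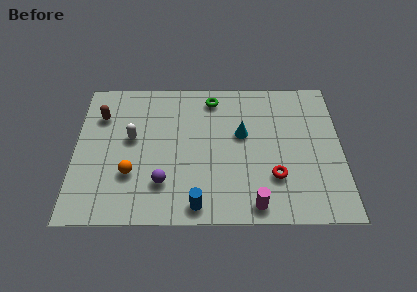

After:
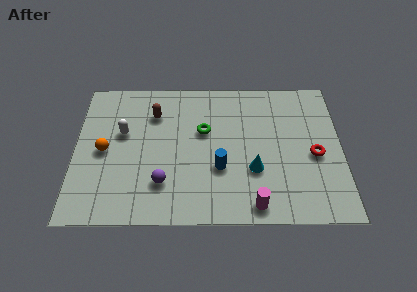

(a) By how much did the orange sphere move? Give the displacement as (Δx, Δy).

(-1.2, 1.3)

The orange sphere was at about (2.5, 2.6) and moved to about (1.3, 3.9).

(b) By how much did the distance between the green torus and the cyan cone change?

+0.6

Before: roughly 2.5 units apart; after: 3.1. That's 0.6 units further apart.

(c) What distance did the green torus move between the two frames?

1.9

The green torus moved from about (6.1, 6.9) to (5.7, 5.0), a distance of √(0.4² + 1.9²) ≈ 1.9.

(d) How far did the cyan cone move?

2.1

The cyan cone was near (7.4, 4.8) before and (7.9, 2.8) after, so it travelled √(0.5² + 2.0²) ≈ 2.1 units.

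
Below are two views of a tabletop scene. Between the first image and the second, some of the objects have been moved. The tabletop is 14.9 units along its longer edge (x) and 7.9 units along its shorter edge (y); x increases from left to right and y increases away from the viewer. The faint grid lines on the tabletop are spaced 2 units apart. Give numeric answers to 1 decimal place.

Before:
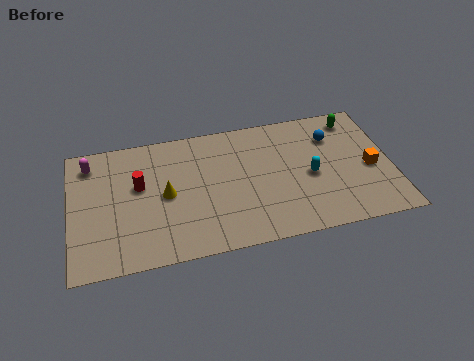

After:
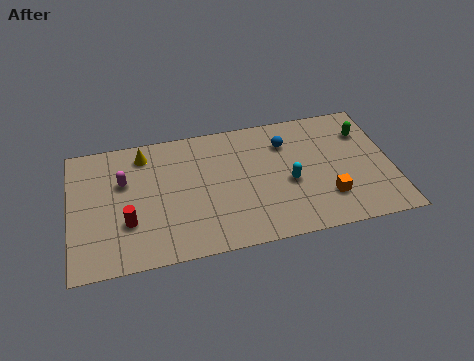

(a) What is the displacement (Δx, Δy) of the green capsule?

(0.4, -0.9)

From the two frames, the green capsule sits at roughly (13.4, 6.7) before and (13.8, 5.8) after.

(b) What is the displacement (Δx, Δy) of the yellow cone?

(-0.9, 2.7)

The yellow cone started near (4.4, 3.9) and ended near (3.5, 6.6).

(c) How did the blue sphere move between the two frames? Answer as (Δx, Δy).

(-2.2, 0.1)

From the two frames, the blue sphere sits at roughly (12.3, 5.8) before and (10.1, 5.9) after.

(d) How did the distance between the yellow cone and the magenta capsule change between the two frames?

-2.5

Before: roughly 4.3 units apart; after: 1.8. That's 2.5 units closer together.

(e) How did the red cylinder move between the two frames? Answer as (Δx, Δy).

(-0.6, -2.1)

The red cylinder started near (3.2, 4.7) and ended near (2.6, 2.6).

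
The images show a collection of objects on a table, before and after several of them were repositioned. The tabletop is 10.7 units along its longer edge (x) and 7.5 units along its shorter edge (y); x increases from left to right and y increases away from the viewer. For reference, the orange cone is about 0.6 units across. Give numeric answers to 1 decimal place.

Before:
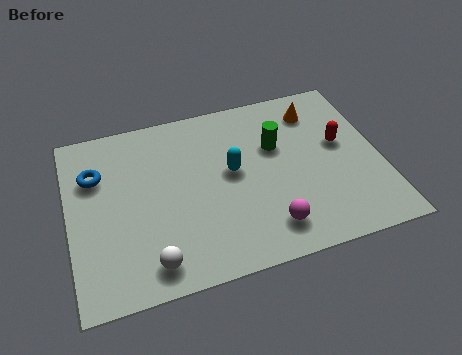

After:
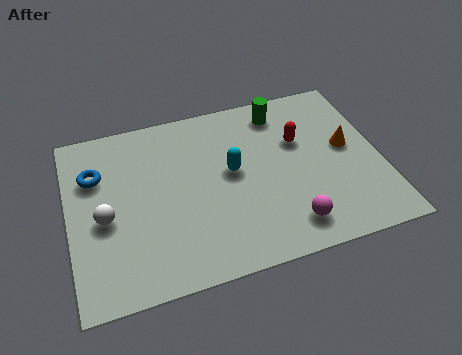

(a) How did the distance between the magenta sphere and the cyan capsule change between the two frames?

+0.4

Before: roughly 2.9 units apart; after: 3.3. That's 0.4 units further apart.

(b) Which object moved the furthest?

the white sphere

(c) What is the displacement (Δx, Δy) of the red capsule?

(-1.4, 0.5)

The red capsule was at about (9.4, 4.3) and moved to about (8.0, 4.8).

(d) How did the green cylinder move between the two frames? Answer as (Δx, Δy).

(0.3, 1.5)

The green cylinder started near (7.2, 4.8) and ended near (7.5, 6.3).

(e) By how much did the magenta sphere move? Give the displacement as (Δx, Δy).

(0.7, -0.1)

The magenta sphere started near (6.6, 1.4) and ended near (7.3, 1.3).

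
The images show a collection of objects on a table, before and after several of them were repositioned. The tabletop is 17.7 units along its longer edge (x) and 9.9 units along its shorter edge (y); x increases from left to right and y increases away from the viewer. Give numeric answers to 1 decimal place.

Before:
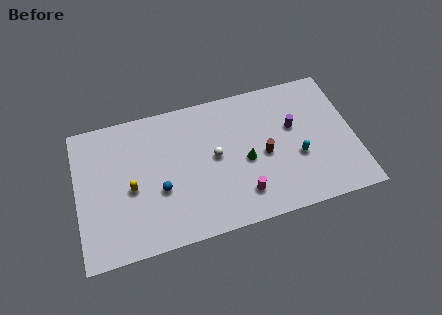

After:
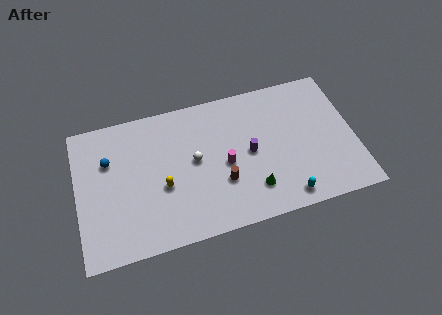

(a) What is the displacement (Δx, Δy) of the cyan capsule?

(-1.0, -2.6)

From the two frames, the cyan capsule sits at roughly (14.0, 3.8) before and (13.0, 1.2) after.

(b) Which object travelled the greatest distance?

the blue sphere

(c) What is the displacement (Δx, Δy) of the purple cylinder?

(-2.9, -1.1)

The purple cylinder was at about (13.9, 6.0) and moved to about (11.0, 4.9).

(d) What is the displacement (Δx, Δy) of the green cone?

(0.3, -2.1)

The green cone was at about (10.7, 4.4) and moved to about (11.0, 2.3).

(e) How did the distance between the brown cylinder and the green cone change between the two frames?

+0.9

They were about 1.2 units apart before and 2.1 after — 0.9 units further apart.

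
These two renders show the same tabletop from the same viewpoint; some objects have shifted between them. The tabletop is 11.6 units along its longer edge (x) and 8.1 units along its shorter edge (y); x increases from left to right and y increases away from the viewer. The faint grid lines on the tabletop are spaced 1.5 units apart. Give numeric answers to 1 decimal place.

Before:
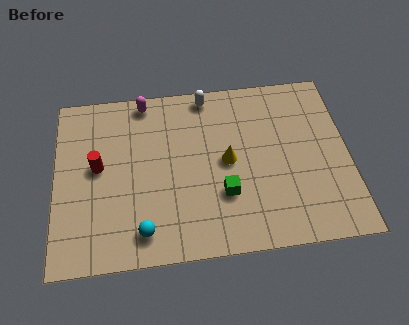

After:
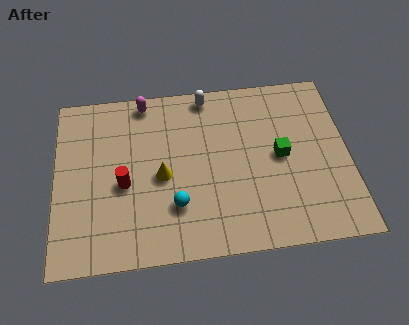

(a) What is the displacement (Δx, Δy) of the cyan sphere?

(1.3, 1.0)

The cyan sphere started near (3.4, 1.3) and ended near (4.7, 2.3).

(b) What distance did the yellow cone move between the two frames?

2.6

The yellow cone moved from about (6.8, 4.1) to (4.2, 3.7), a distance of √(2.6² + 0.4²) ≈ 2.6.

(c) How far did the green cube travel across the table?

2.7

From (6.6, 2.6) to (8.9, 4.1), the green cube covered √(2.3² + 1.5²) ≈ 2.7 units.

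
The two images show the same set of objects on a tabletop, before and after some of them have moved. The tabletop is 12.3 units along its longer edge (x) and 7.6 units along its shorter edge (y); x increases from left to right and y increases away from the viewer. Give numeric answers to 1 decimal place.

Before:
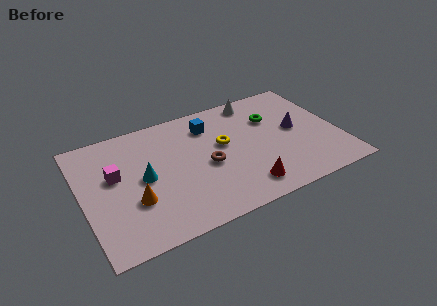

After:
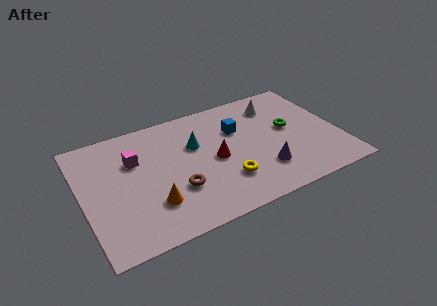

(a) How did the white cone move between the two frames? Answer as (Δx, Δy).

(0.9, -0.7)

From the two frames, the white cone sits at roughly (8.7, 6.7) before and (9.6, 6.0) after.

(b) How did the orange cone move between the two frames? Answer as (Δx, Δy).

(0.8, -0.5)

From the two frames, the orange cone sits at roughly (2.3, 2.6) before and (3.1, 2.1) after.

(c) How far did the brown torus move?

1.8

The brown torus moved from about (5.9, 3.4) to (4.3, 2.5), a distance of √(1.6² + 0.9²) ≈ 1.8.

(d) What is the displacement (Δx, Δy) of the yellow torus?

(-0.2, -2.3)

The yellow torus started near (6.8, 4.4) and ended near (6.6, 2.1).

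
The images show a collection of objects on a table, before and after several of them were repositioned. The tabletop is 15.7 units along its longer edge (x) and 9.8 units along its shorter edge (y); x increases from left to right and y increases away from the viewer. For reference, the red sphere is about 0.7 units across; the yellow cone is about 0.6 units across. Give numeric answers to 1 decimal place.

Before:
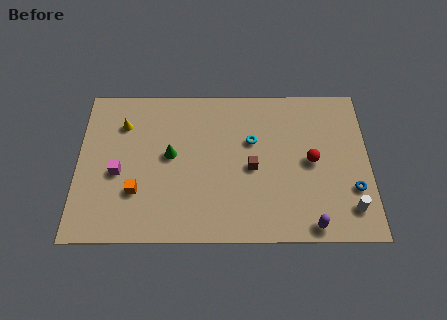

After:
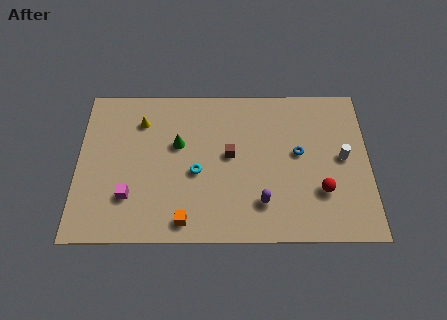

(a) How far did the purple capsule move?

3.0

From (12.5, 0.9) to (9.9, 2.3), the purple capsule covered √(2.6² + 1.4²) ≈ 3.0 units.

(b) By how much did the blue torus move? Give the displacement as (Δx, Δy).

(-2.9, 2.3)

The blue torus was at about (14.8, 3.1) and moved to about (11.9, 5.4).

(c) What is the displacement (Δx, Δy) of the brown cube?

(-1.2, 0.8)

The brown cube started near (9.4, 4.5) and ended near (8.2, 5.3).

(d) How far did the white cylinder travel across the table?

3.2

The white cylinder was near (14.6, 1.9) before and (14.3, 5.1) after, so it travelled √(0.3² + 3.2²) ≈ 3.2 units.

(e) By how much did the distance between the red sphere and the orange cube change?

-2.1

The distance was about 9.6 in the first image and 7.5 in the second, so they moved 2.1 units closer together.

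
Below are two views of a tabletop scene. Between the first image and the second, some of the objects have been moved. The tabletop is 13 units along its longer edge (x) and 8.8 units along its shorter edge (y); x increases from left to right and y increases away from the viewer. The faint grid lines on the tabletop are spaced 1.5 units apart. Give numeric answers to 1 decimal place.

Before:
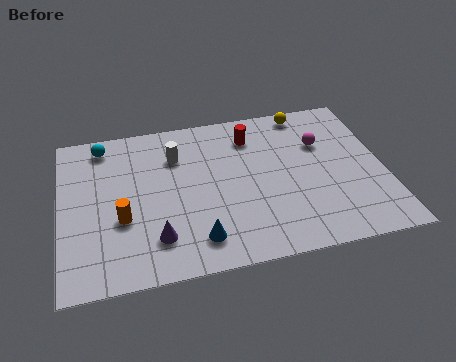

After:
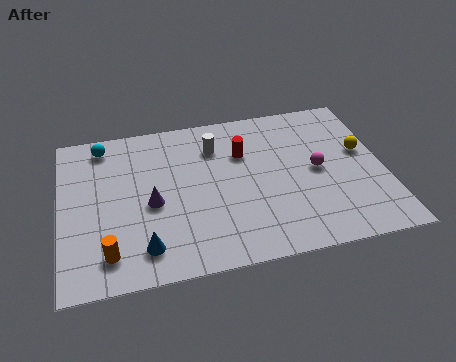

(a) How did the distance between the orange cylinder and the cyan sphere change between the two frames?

+1.7

The distance was about 4.3 in the first image and 6.0 in the second, so they moved 1.7 units further apart.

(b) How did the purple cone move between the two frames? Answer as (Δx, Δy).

(-0.1, 1.9)

The purple cone started near (3.7, 2.0) and ended near (3.6, 3.9).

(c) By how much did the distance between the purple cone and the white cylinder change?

-0.7

Before: roughly 4.5 units apart; after: 3.8. That's 0.7 units closer together.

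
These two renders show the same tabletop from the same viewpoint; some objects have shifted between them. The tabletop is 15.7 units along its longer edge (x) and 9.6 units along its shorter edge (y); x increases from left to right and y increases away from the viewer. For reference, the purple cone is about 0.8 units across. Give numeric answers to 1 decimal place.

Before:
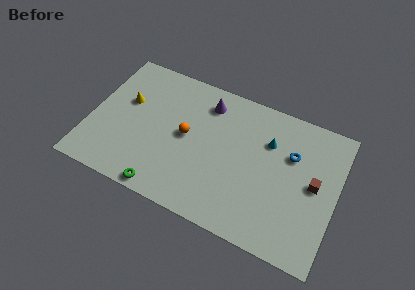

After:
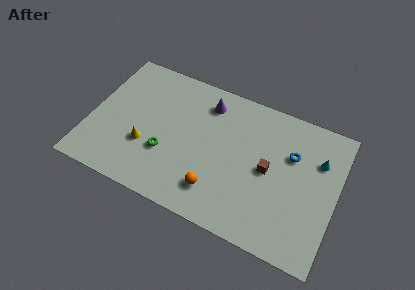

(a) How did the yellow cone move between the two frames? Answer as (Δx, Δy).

(1.6, -2.6)

The yellow cone was at about (2.1, 5.9) and moved to about (3.7, 3.3).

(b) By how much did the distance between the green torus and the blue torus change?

-1.1

The distance was about 9.4 in the first image and 8.3 in the second, so they moved 1.1 units closer together.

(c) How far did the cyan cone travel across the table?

3.2

From (11.2, 6.7) to (14.4, 6.7), the cyan cone covered √(3.2² + 0.0²) ≈ 3.2 units.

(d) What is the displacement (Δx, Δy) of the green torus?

(-0.2, 2.5)

The green torus started near (5.2, 0.8) and ended near (5.0, 3.3).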